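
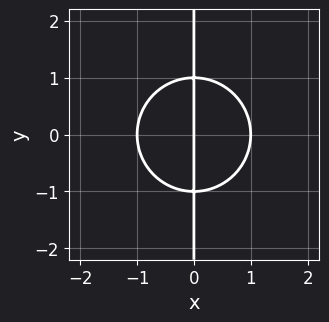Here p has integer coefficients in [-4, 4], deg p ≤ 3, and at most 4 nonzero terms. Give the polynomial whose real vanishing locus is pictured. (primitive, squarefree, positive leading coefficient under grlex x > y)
x^3 + x*y^2 - x

First, the degree is 3 — the shape is more complex than any degree-2 curve.
Then, symmetries: the y ↦ −y reflection is a symmetry, so y appears only in even powers.
Next, checking where it meets the axes: among the integer gridlines, it crosses the x-axis at x ∈ {-1, 0, 1}; every point of the y-axis in the box is on the curve.
Finally, the integer polynomial consistent with all of this is the stated p.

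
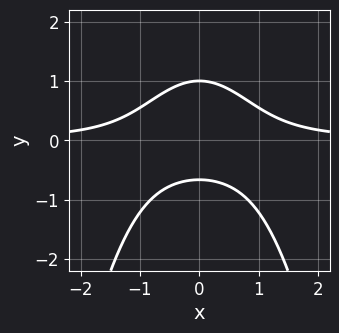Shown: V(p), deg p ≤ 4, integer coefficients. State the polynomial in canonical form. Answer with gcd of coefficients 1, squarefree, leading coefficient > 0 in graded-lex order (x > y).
3*x^2*y + 3*y^2 - y - 2

First, degree: no degree-2 curve has this shape, so deg p = 3.
Then, symmetries: it's symmetric under x → −x, forcing even powers of x.
Then, from the axis intercepts and sections: it misses every integer gridline on the x-axis; it meets the y-axis at y = 1 (among the integer gridlines).
Finally, putting this together gives p.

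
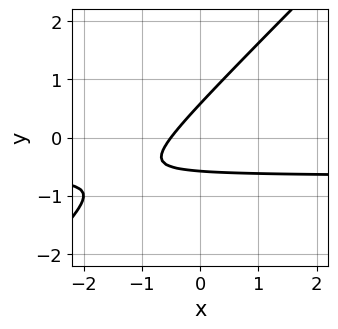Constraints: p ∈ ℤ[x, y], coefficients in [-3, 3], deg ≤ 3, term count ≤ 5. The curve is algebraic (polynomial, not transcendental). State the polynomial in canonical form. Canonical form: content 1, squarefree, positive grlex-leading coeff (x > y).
(a) Degree: no degree-1 curve has this shape, so deg p = 2.
(b) Solving for integer coefficients yields p as stated.

3*x*y - 3*y^2 + 2*x + 1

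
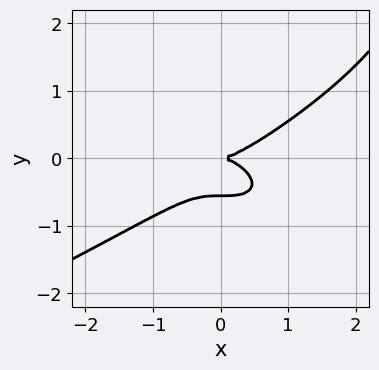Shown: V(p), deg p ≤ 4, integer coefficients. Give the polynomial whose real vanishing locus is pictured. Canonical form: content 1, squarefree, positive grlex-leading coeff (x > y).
y^4 + x^3 - 3*y^3 - 2*y^2

First, degree: a generic line meets the curve in up to 4 points, so deg p = 4.
Then, against the integer gridlines: one y-axis crossing is at y = 0; one x-axis crossing is at x = 0.
Finally, fitting integer coefficients to these (and the overall shape) gives p.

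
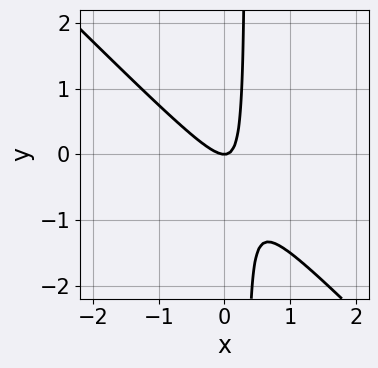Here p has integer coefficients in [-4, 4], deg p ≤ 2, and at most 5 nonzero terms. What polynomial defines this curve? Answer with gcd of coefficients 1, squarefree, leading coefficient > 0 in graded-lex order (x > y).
(a) deg p = 2. No degree-1 curve has this shape.
(b) Against the integer gridlines: it meets the x-axis at x = 0 (among the integer gridlines); one y-axis crossing is at y = 0.
(c) Together with the visible shape, these determine p as stated.

3*x^2 + 3*x*y - y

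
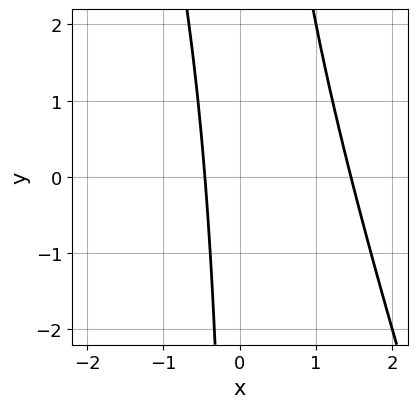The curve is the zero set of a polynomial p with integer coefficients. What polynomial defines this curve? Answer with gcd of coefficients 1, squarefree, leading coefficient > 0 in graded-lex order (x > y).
3*x^2 + x*y - 3*x - 2

deg p = 2. No degree-1 curve has this shape.
Observable constraints: no y-intercept at any integer in the box.
The integer polynomial consistent with all of this is the stated p.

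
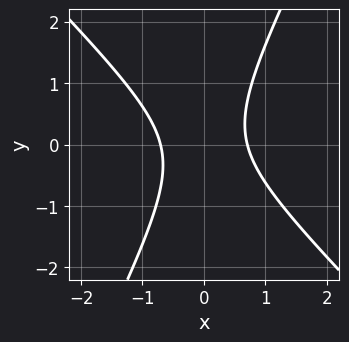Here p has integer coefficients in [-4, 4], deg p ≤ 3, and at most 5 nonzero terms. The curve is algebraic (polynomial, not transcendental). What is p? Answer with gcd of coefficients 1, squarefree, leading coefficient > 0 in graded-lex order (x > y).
2*x^2 + x*y - y^2 - 1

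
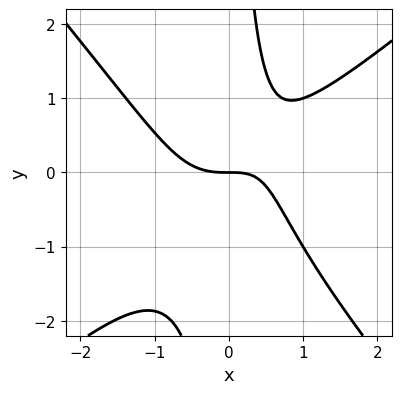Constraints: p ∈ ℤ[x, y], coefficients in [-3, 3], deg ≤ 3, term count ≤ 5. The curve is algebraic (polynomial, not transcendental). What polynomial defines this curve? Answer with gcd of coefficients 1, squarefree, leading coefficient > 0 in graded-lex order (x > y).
3*x^3 - x^2*y - 3*x*y^2 - 2*x*y + 3*y

The degree is 3 — a generic line meets the curve in up to 3 points.
Observable constraints: it crosses the x-axis at the gridline x = 0; it crosses the y-axis at the gridline y = 0.
The integer polynomial consistent with all of this is the stated p.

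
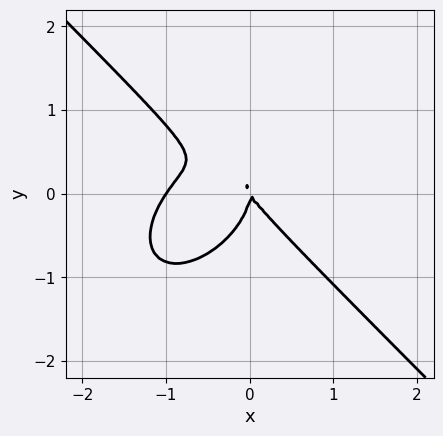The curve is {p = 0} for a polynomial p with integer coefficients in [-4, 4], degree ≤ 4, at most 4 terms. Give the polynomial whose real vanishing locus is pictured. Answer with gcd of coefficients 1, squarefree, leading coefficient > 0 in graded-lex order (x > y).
3*x^3 + 3*y^3 + 3*x^2 + 2*x*y

First, degree: no degree-2 curve has this shape, so deg p = 3.
Then, observable constraints: one y-axis crossing is at y = 0; among the integer gridlines, it crosses the x-axis at x ∈ {-1, 0}.
Finally, putting this together gives p.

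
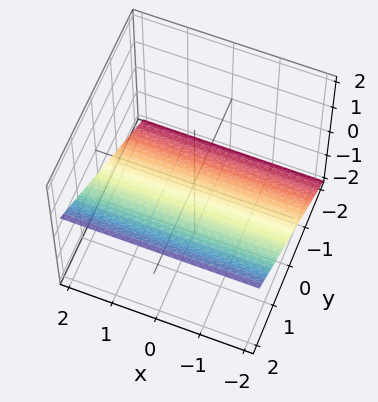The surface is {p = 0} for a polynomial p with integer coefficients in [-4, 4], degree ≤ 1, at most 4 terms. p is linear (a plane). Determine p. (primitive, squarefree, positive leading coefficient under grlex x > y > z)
2*y - 3*z - 2

1. Degree: every cross-section is a straight line — this is a plane, so deg p = 1.
2. From the visible intercepts: the surface avoids every integer x-axis point in the box; one y-axis crossing is at y = 1.
3. Fitting integer coefficients to these (and the overall shape) gives p.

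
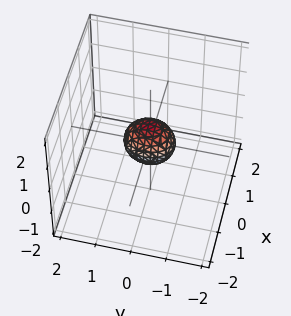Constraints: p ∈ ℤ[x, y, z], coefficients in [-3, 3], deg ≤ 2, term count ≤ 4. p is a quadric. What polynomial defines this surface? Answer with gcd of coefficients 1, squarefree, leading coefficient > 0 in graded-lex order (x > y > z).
3*x^2 + 2*y^2 + 2*z^2 - 1

1. Degree: bounded and convex; a quadric, so deg p = 2.
2. Symmetries: mirror symmetry z ↦ −z ⇒ only even powers of z; it's symmetric under x → −x, forcing even powers of x; the y ↦ −y reflection is a symmetry, so y appears only in even powers.
3. Fitting integer coefficients to these (and the overall shape) gives p.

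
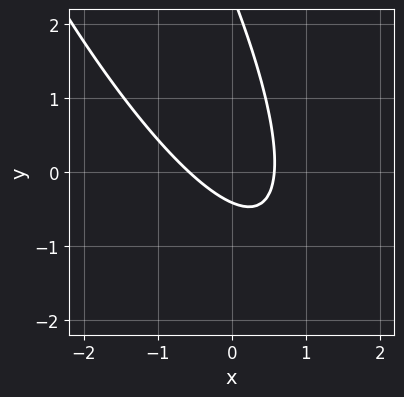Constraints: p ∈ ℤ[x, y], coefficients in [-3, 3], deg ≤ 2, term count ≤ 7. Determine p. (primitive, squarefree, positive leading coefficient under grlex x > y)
The degree is 2 — the shape is more complex than any degree-1 curve.
Matching integer coefficients to the picture gives p.

3*x^2 + 3*x*y + y^2 - 2*y - 1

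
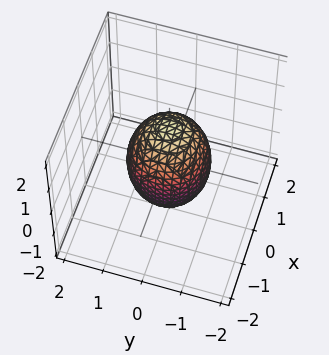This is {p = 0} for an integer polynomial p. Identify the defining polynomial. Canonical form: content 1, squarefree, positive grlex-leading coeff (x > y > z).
First, the degree is 2 — bounded and convex; a quadric.
Next, by symmetry, the surface is invariant under rotation about z: p = q(x² + y², z); it's symmetric under z → −z, forcing even powers of z.
Then, observable constraints: a circular section at z = 0 has radius exactly 1; the x-axis gridline crossings are at x ∈ {-1, 1}; among the integer gridlines, it crosses the y-axis at y ∈ {-1, 1}.
Finally, these observations pin down the coefficients.

2*x^2 + 2*y^2 + z^2 - 2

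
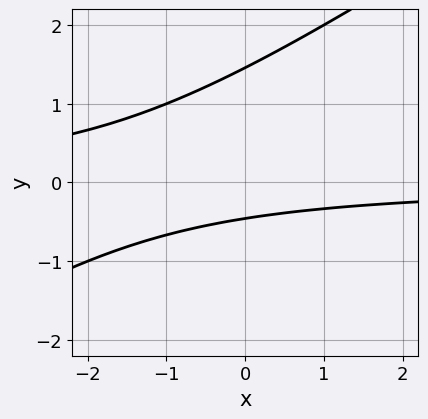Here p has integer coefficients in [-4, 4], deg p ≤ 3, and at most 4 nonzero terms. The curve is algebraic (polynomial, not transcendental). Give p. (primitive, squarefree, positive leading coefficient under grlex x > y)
(a) Degree: the shape is more complex than any degree-1 curve, so deg p = 2.
(b) From the visible intercepts: no x-intercept at any integer in the box.
(c) Putting this together gives p.

2*x*y - 3*y^2 + 3*y + 2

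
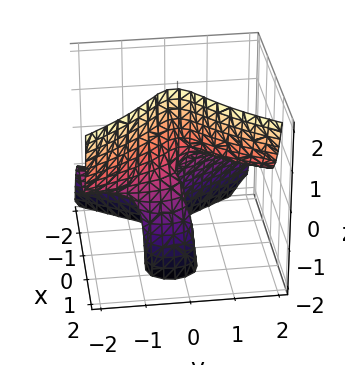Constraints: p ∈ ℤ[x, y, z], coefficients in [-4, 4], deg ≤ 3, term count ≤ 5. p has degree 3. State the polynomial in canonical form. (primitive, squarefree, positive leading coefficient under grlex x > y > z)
First, deg p = 3. No degree-2 surface has this shape.
Next, against the integer gridlines: one y-axis crossing is at y = 0; one x-axis crossing is at x = 0; every point of the z-axis in the box is on the surface.
Finally, putting this together gives p.

3*x^3 - 3*y^2*z + 2*x*z - y*z + y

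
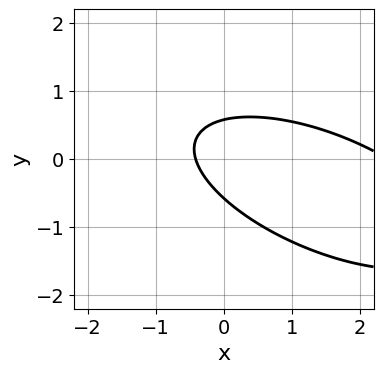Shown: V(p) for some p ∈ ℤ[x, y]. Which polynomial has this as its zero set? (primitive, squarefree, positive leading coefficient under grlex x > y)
The degree is 2 — no degree-1 curve has this shape.
Putting this together gives p.

x^2 + 2*x*y + 3*y^2 - 2*x - 1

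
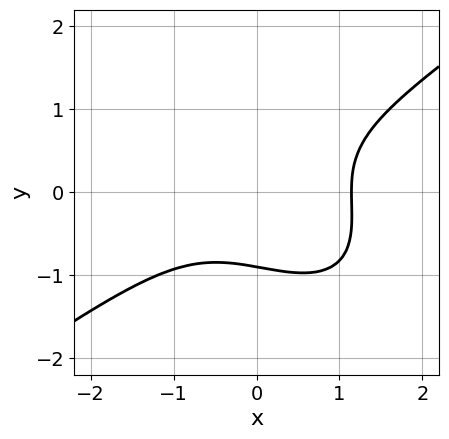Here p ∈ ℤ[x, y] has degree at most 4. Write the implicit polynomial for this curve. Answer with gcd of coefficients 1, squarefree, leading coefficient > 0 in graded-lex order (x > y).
Degree: a generic line meets the curve in up to 3 points, so deg p = 3.
Putting this together gives p.

2*x^3 - 2*x*y^2 - 3*y^3 + y^2 - 3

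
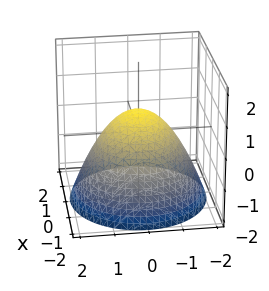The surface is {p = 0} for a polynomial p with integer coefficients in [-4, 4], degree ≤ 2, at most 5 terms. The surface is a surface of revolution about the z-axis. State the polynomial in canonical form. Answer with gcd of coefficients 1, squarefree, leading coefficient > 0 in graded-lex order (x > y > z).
2*x^2 + 2*y^2 + 3*z - 2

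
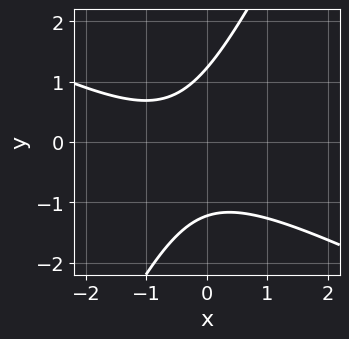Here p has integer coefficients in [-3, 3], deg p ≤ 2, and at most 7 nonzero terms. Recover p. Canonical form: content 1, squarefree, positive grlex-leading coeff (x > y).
2*x^2 + 3*x*y - 2*y^2 + 2*x + 3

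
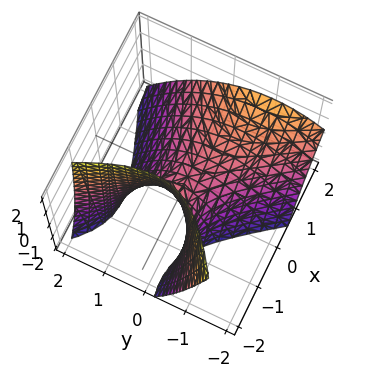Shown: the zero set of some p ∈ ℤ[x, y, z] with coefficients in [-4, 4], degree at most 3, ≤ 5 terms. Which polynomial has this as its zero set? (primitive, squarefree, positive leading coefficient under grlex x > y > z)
2*x^2 - 3*x*y - 3*x*z - 3*y^2 - 3*z

deg p = 2.
From the axis intercepts and sections: one z-axis crossing is at z = 0; it crosses the y-axis at the gridline y = 0; one x-axis crossing is at x = 0.
Putting this together gives p.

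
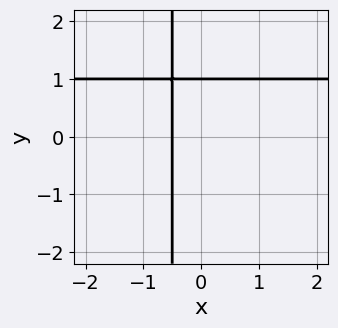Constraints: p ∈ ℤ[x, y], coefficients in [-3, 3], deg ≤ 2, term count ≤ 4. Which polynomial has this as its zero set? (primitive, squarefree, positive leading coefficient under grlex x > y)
2*x*y - 2*x + y - 1

deg p = 2. No degree-1 curve has this shape.
Reading off the gridlines: it meets the y-axis at y = 1 (among the integer gridlines).
Matching integer coefficients to the picture gives p.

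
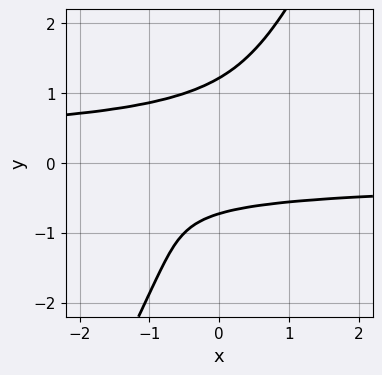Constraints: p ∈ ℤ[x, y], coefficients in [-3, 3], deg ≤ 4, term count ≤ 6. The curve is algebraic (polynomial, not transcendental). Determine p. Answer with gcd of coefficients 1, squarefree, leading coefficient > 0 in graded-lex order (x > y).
First, degree: a generic line meets the curve in up to 4 points, so deg p = 4.
Next, checking where it meets the axes: it misses every integer gridline on the x-axis.
Finally, putting this together gives p.

2*x*y^3 - y^4 + y + 1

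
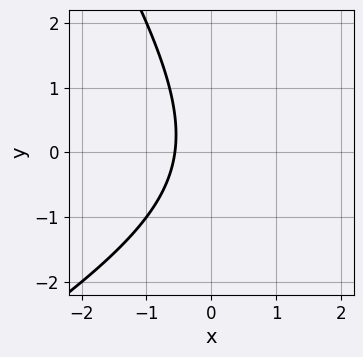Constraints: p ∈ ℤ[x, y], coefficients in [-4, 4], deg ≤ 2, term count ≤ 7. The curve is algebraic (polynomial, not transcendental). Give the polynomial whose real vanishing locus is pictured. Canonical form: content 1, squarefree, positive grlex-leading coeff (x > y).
(a) deg p = 2. No degree-1 curve has this shape.
(b) Against the integer gridlines: the curve avoids every integer y-axis point in the box.
(c) The integer polynomial consistent with all of this is the stated p.

x^2 - x*y - y^2 - 3*x - 2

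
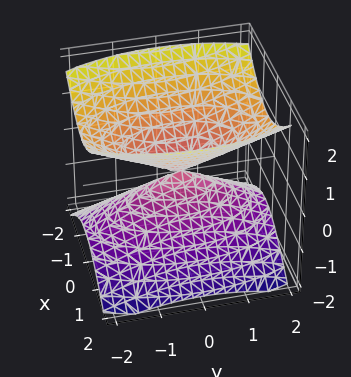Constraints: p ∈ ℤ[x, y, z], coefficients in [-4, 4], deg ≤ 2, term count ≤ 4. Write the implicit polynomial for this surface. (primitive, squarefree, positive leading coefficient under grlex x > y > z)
1. I count 2 distinct pieces. Treating them together as one polynomial.
2. Degree: two nappes meeting at a single point; a quadric, so deg p = 2.
3. Symmetries: the x ↦ −x reflection is a symmetry, so x appears only in even powers; mirror symmetry y ↦ −y ⇒ only even powers of y; mirror symmetry z ↦ −z ⇒ only even powers of z.
4. From the visible intercepts: it meets the x-axis at x = 0 (among the integer gridlines); it crosses the z-axis at the gridline z = 0; it meets the y-axis at y = 0 (among the integer gridlines).
5. Putting this together gives p.

3*x^2 + y^2 - 3*z^2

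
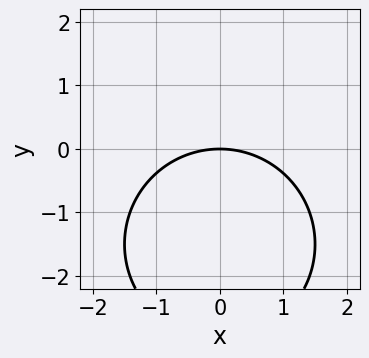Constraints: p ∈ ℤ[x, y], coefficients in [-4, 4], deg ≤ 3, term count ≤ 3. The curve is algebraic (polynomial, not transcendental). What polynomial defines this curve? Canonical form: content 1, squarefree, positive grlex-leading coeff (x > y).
x^2 + y^2 + 3*y

(a) Degree: a generic line meets the curve in up to 2 points, so deg p = 2.
(b) Symmetries: it's symmetric under x → −x, forcing even powers of x.
(c) Reading off the gridlines: it crosses the y-axis at the gridline y = 0; it crosses the x-axis at the gridline x = 0.
(d) Matching integer coefficients to the picture gives p.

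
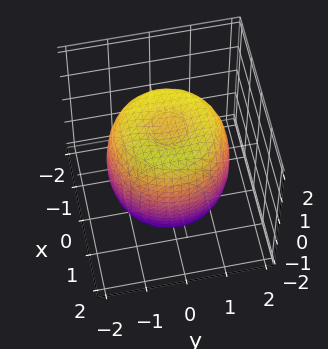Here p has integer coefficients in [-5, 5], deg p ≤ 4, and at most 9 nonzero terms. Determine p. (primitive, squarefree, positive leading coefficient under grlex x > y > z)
(a) The degree is 4 — a generic line meets the surface in up to 4 points.
(b) Symmetries: rotational symmetry about the z-axis ⇒ p depends on x, y only through x² + y².
(c) Reading off the gridlines: a circular section at z = 0 has radius between 1 and 2.
(d) Together with the visible shape, these determine p as stated.

2*x^4 + 4*x^2*y^2 + 2*y^4 - 3*x^2 - 3*y^2 + 2*z^2 - 3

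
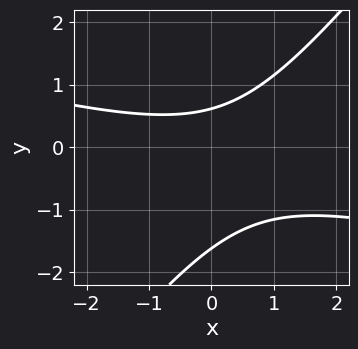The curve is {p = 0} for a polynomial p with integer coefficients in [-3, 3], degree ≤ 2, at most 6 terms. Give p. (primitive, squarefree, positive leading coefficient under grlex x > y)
x^2 + 3*x*y - 3*y^2 - 3*y + 3

The degree is 2 — the shape is more complex than any degree-1 curve.
Observable constraints: no x-intercept at any integer in the box.
The integer polynomial consistent with all of this is the stated p.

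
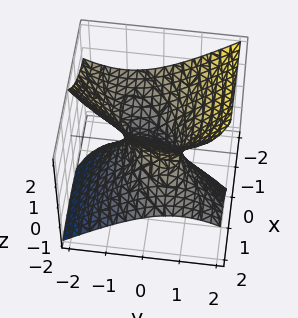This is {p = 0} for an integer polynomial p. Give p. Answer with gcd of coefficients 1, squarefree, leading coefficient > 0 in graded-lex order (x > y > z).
x^2 - 2*x*y + 3*x*z + 2*y^2 - 2*z^2 - 1

Degree: the shape is more complex than any degree-1 surface, so deg p = 2.
Against the integer gridlines: among the integer gridlines, it crosses the x-axis at x ∈ {-1, 1}; no z-intercept at any integer in the box.
These observations pin down the coefficients.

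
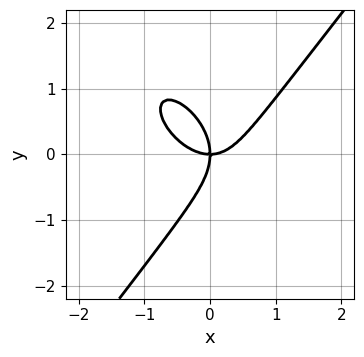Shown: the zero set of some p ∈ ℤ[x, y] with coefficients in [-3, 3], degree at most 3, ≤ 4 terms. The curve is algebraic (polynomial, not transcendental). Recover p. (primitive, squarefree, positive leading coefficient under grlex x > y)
First, degree: the shape is more complex than any degree-2 curve, so deg p = 3.
Next, checking where it meets the axes: it crosses the x-axis at the gridline x = 0; it meets the y-axis at y = 0 (among the integer gridlines).
Finally, the integer polynomial consistent with all of this is the stated p.

3*x^3 + x^2*y - 2*y^3 - 3*x*y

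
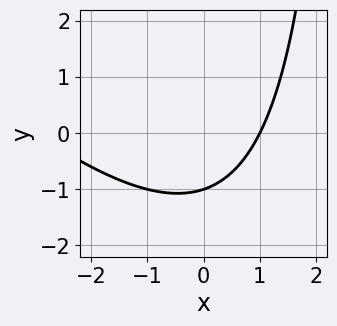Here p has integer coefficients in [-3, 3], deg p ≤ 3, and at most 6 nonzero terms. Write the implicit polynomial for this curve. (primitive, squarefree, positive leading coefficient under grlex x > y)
x^2 + x*y + 2*x - 3*y - 3

1. deg p = 2. No degree-1 curve has this shape.
2. Observable constraints: it crosses the y-axis at the gridline y = -1; one x-axis crossing is at x = 1.
3. Together with the visible shape, these determine p as stated.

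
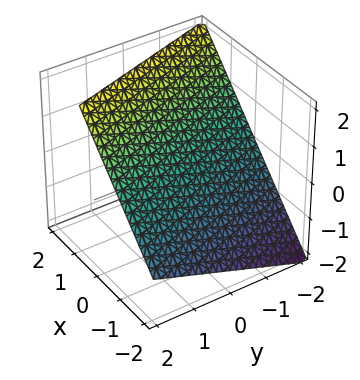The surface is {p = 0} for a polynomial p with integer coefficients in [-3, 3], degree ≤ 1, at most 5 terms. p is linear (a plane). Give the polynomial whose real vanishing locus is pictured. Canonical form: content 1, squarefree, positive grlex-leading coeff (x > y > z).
First, the degree is 1 — the surface is flat (a plane).
Next, reading off the gridlines: one y-axis crossing is at y = -2.
Finally, matching integer coefficients to the picture gives p.

3*x + y - 3*z + 2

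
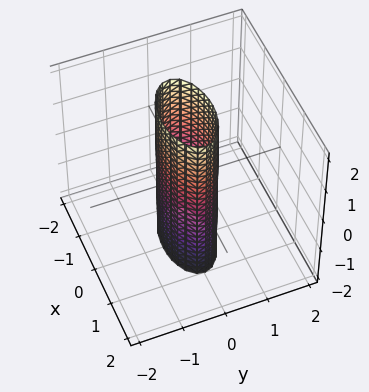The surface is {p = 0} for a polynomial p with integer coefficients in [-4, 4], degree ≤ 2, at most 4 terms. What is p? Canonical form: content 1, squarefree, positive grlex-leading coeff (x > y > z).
1. deg p = 2.
2. Symmetries: the z ↦ −z reflection is a symmetry, so z appears only in even powers; it's symmetric under y → −y, forcing even powers of y; it's symmetric under x → −x, forcing even powers of x.
3. Against the integer gridlines: among the integer gridlines, it crosses the x-axis at x ∈ {-1, 1}; it misses every integer gridline on the z-axis.
4. Assembling these constraints gives the stated polynomial.

x^2 + 3*y^2 - 1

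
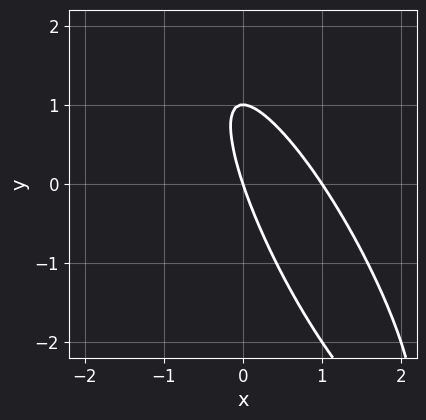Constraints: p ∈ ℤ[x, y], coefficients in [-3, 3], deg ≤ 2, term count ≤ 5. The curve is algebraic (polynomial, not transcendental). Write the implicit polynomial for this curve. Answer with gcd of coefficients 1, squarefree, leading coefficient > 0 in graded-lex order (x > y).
3*x^2 + 3*x*y + y^2 - 3*x - y

(a) Degree: the shape is more complex than any degree-1 curve, so deg p = 2.
(b) Checking where it meets the axes: among the integer gridlines, it crosses the x-axis at x ∈ {0, 1}; among the integer gridlines, it crosses the y-axis at y ∈ {0, 1}.
(c) Solving for integer coefficients yields p as stated.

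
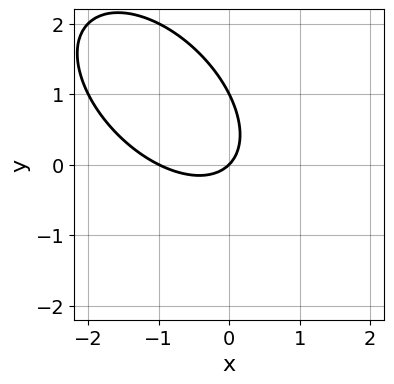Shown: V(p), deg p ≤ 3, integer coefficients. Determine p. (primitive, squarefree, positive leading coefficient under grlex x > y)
x^2 + x*y + y^2 + x - y

deg p = 2. No degree-1 curve has this shape.
Observable constraints: the x-axis gridline crossings are at x ∈ {-1, 0}; the y-axis gridline crossings are at y ∈ {0, 1}.
Putting this together gives p.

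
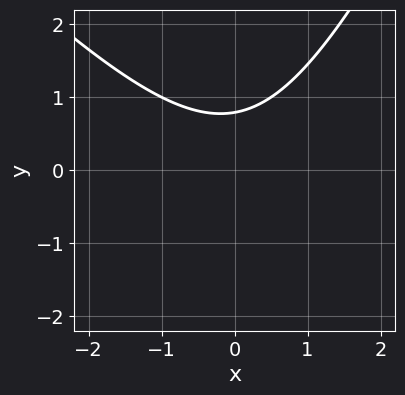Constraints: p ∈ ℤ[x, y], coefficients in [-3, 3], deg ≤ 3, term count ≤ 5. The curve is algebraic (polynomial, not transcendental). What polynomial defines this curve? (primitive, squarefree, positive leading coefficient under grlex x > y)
2*x^2 + x*y - y^2 - 3*y + 3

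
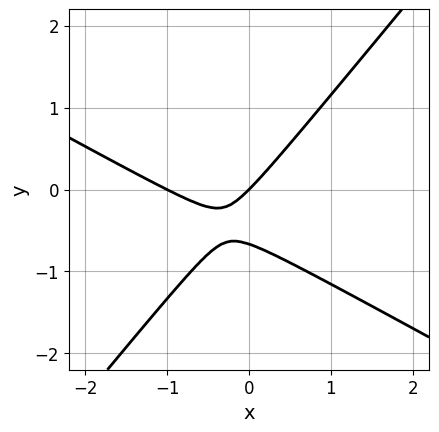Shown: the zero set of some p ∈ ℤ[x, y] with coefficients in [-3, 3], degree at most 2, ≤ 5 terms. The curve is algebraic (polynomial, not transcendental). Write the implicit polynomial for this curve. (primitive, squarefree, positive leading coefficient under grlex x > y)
(a) The degree is 2 — the shape is more complex than any degree-1 curve.
(b) Checking where it meets the axes: among the integer gridlines, it crosses the x-axis at x ∈ {-1, 0}; one y-axis crossing is at y = 0.
(c) These observations pin down the coefficients.

2*x^2 + 2*x*y - 3*y^2 + 2*x - 2*y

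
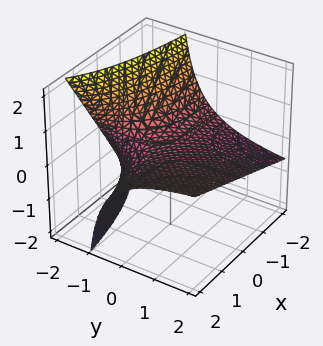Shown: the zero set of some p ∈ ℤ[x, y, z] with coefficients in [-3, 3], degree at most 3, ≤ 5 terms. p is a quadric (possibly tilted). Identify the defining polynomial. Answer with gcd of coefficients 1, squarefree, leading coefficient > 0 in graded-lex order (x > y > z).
x*y - 2*y*z - 3*z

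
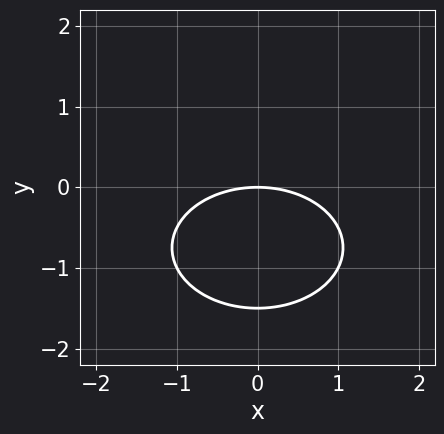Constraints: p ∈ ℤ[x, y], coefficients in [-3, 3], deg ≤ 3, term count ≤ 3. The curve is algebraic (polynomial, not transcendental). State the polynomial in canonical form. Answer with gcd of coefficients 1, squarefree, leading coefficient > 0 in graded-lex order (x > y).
First, deg p = 2.
Then, symmetries: mirror symmetry x ↦ −x ⇒ only even powers of x.
Next, from the axis intercepts and sections: one y-axis crossing is at y = 0; one x-axis crossing is at x = 0.
Finally, assembling these constraints gives the stated polynomial.

x^2 + 2*y^2 + 3*y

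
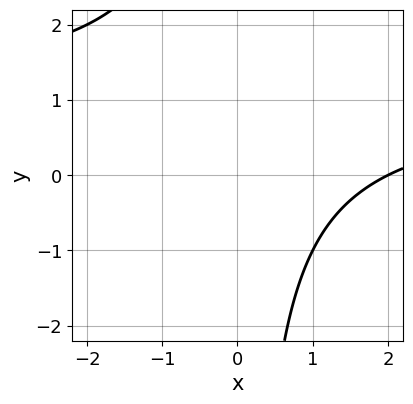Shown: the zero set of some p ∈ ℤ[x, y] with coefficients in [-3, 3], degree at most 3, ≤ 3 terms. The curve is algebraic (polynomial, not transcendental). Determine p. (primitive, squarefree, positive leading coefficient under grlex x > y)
First, the degree is 2 — a generic line meets the curve in up to 2 points.
Next, checking where it meets the axes: no y-intercept at any integer in the box; it meets the x-axis at x = 2 (among the integer gridlines).
Finally, these observations pin down the coefficients.

x*y - x + 2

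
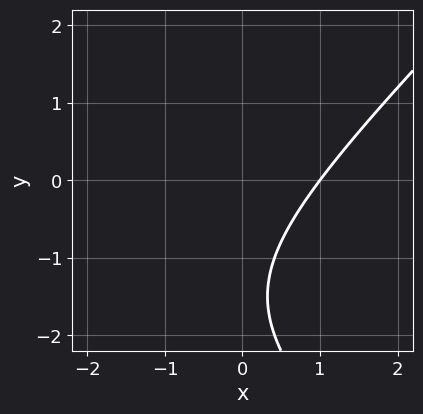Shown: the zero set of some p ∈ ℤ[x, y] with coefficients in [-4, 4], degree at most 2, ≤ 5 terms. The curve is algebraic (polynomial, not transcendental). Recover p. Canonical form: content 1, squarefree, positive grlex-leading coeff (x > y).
x^2 - y^2 + 2*x - 3*y - 3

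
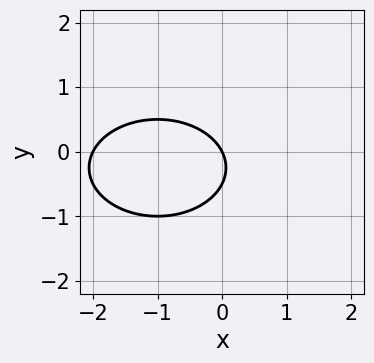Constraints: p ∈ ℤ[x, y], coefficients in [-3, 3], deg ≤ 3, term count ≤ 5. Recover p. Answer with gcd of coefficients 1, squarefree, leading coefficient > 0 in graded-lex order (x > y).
x^2 + 2*y^2 + 2*x + y

1. deg p = 2. The shape is more complex than any degree-1 curve.
2. From the axis intercepts and sections: one y-axis crossing is at y = 0; the x-axis gridline crossings are at x ∈ {-2, 0}.
3. The integer polynomial consistent with all of this is the stated p.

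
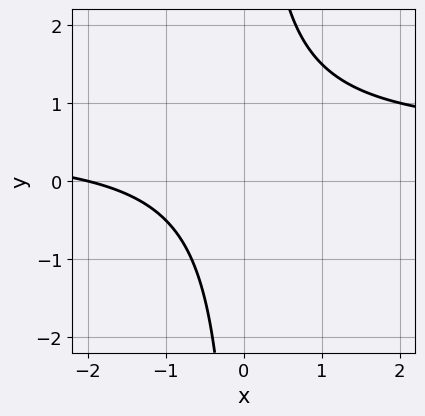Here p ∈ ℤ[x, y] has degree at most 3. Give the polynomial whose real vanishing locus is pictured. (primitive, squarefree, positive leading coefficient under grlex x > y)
2*x*y - x - 2

Degree: no degree-1 curve has this shape, so deg p = 2.
Observable constraints: the curve avoids every integer y-axis point in the box; it crosses the x-axis at the gridline x = -2.
These observations pin down the coefficients.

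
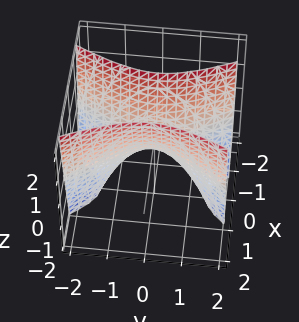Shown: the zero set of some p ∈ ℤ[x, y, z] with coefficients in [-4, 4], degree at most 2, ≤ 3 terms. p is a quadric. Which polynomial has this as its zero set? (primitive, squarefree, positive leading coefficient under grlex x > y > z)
1. The degree is 2 — a saddle surface; a quadric.
2. Symmetries: the y ↦ −y reflection is a symmetry, so y appears only in even powers; it's symmetric under x → −x, forcing even powers of x.
3. Against the integer gridlines: it crosses the z-axis at the gridline z = 0; one y-axis crossing is at y = 0; one x-axis crossing is at x = 0.
4. Together with the visible shape, these determine p as stated.

3*x^2 - y^2 - z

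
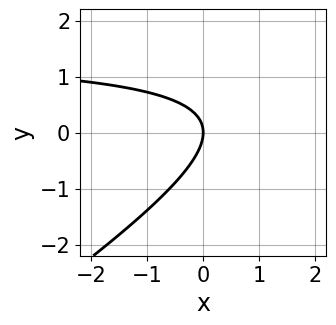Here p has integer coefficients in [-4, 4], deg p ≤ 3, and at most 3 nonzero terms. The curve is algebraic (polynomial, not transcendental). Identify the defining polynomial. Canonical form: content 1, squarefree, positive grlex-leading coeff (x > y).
2*x*y - 3*y^2 - 3*x

1. The degree is 2 — no degree-1 curve has this shape.
2. From the visible intercepts: one y-axis crossing is at y = 0; it crosses the x-axis at the gridline x = 0.
3. Solving for integer coefficients yields p as stated.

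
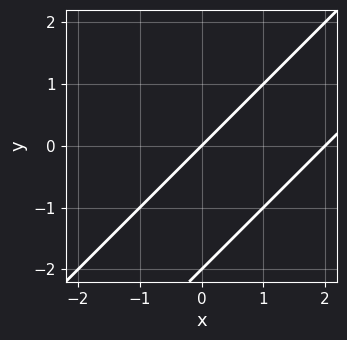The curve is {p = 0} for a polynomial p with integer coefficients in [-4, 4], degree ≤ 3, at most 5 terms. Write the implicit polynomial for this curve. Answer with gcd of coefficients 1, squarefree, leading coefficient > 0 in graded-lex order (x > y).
First, degree: no degree-1 curve has this shape, so deg p = 2.
Next, checking where it meets the axes: among the integer gridlines, it crosses the y-axis at y ∈ {-2, 0}; the x-axis gridline crossings are at x ∈ {0, 2}.
Finally, assembling these constraints gives the stated polynomial.

x^2 - 2*x*y + y^2 - 2*x + 2*y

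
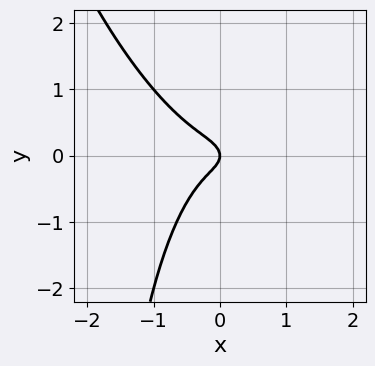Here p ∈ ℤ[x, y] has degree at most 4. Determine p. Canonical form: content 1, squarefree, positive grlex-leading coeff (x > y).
First, degree: the shape is more complex than any degree-2 curve, so deg p = 3.
Next, from the visible intercepts: it crosses the x-axis at the gridline x = 0; one y-axis crossing is at y = 0.
Finally, these observations pin down the coefficients.

3*x^3 + 2*x^2*y + x*y^2 + 3*y^2 + x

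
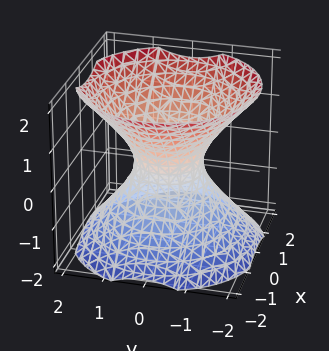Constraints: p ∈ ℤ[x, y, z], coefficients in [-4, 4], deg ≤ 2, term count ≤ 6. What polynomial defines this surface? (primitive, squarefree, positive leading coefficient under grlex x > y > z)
The degree is 2 — one connected sheet with a waist; a quadric.
Symmetries: it's symmetric under z → −z, forcing even powers of z; rotational symmetry about the z-axis ⇒ p depends on x, y only through x² + y².
Observable constraints: it misses every integer gridline on the z-axis; a circular section at z = -1 has radius between 1 and 2.
Putting this together gives p.

3*x^2 + 3*y^2 - 3*z^2 - 2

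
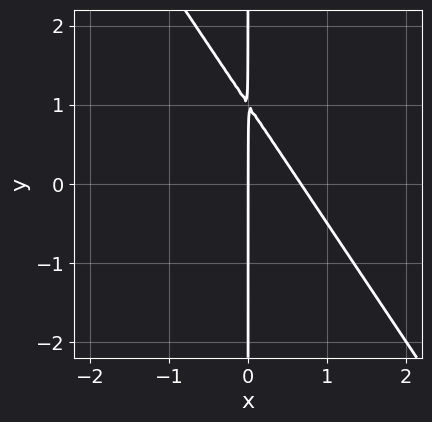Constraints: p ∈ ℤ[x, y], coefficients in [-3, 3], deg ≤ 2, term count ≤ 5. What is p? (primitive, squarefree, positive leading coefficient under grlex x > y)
First, the degree is 2 — the shape is more complex than any degree-1 curve.
Next, from the visible intercepts: the visible y-axis segment lies entirely on the curve; it meets the x-axis at x = 0 (among the integer gridlines).
Finally, the integer polynomial consistent with all of this is the stated p.

3*x^2 + 2*x*y - 2*x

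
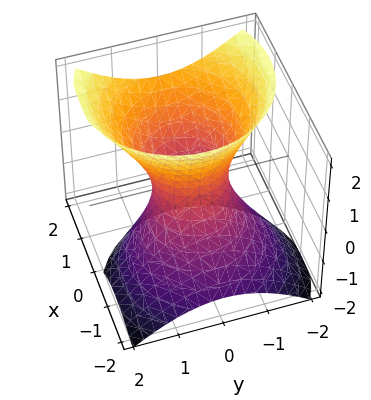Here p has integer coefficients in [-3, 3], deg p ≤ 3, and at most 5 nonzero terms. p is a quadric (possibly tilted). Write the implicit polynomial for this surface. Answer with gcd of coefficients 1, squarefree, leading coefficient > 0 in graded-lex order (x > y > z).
3*x^2 - 3*x*z + 3*y^2 - 2*z^2 - 2

deg p = 2.
Against the integer gridlines: no z-intercept at any integer in the box.
Fitting integer coefficients to these (and the overall shape) gives p.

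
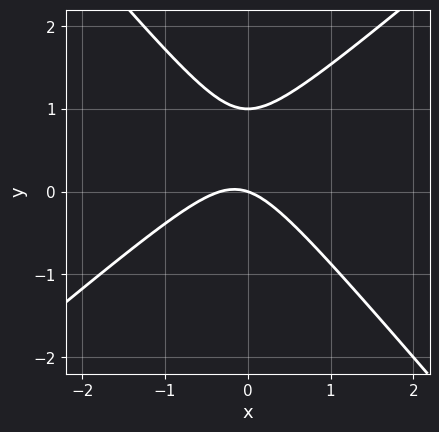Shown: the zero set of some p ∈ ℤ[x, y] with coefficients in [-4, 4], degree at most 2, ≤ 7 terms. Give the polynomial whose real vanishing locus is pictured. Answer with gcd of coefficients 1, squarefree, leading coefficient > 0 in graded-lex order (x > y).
Degree: a generic line meets the curve in up to 2 points, so deg p = 2.
Observable constraints: one x-axis crossing is at x = 0; among the integer gridlines, it crosses the y-axis at y ∈ {0, 1}.
Solving for integer coefficients yields p as stated.

3*x^2 - x*y - 3*y^2 + x + 3*y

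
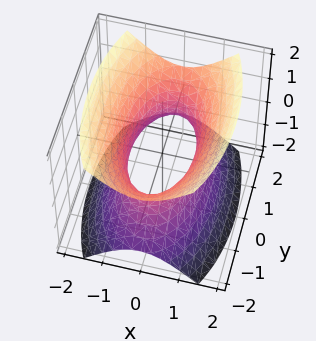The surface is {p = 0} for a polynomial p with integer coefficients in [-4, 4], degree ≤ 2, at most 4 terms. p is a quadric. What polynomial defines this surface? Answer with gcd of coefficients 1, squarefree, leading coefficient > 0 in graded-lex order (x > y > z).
3*x^2 + y^2 - 2*z^2 - 2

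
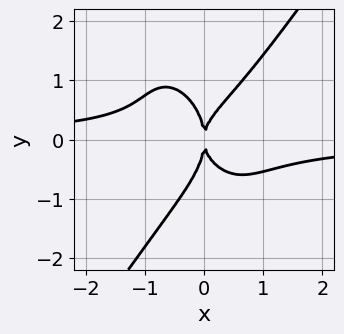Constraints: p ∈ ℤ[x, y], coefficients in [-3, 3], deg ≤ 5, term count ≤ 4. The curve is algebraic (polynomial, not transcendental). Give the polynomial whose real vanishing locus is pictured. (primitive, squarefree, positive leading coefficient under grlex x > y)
3*x^3*y - y^4 - x*y^2 + 2*x^2

First, degree: the shape is more complex than any degree-3 curve, so deg p = 4.
Next, against the integer gridlines: one y-axis crossing is at y = 0; it meets the x-axis at x = 0 (among the integer gridlines).
Finally, the integer polynomial consistent with all of this is the stated p.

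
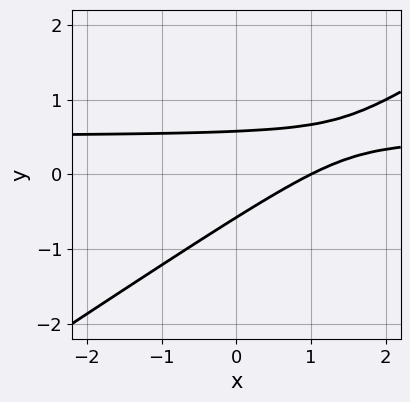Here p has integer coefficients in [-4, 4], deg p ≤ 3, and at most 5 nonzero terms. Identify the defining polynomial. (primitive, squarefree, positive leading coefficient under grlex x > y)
2*x*y - 3*y^2 - x + 1

1. Degree: a generic line meets the curve in up to 2 points, so deg p = 2.
2. Against the integer gridlines: it crosses the x-axis at the gridline x = 1.
3. Together with the visible shape, these determine p as stated.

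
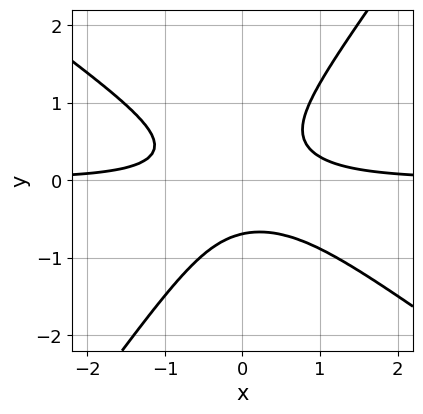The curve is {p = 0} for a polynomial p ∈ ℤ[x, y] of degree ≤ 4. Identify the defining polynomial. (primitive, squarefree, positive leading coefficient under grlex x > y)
3*x^2*y + 2*x*y^2 - 3*y^3 - 1

First, degree: the shape is more complex than any degree-2 curve, so deg p = 3.
Next, reading off the gridlines: the curve avoids every integer x-axis point in the box.
Finally, together with the visible shape, these determine p as stated.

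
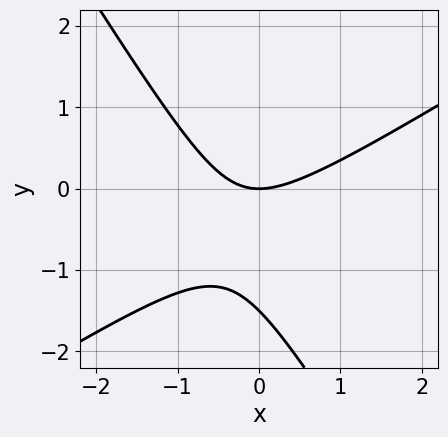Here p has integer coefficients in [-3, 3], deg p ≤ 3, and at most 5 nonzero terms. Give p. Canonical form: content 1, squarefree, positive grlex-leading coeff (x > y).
2*x^2 - 2*x*y - 2*y^2 - 3*y

The degree is 2 — no degree-1 curve has this shape.
Observable constraints: it crosses the x-axis at the gridline x = 0; it crosses the y-axis at the gridline y = 0.
Putting this together gives p.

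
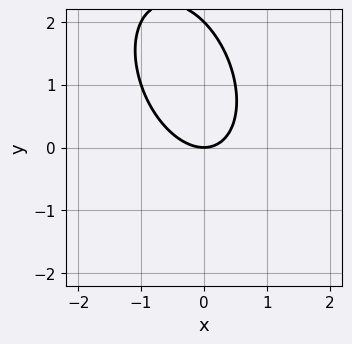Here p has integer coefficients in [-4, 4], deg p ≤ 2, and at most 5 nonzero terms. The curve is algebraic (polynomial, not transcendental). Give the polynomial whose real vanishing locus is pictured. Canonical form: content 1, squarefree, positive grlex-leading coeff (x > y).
2*x^2 + x*y + y^2 - 2*y

1. The degree is 2 — the shape is more complex than any degree-1 curve.
2. Against the integer gridlines: among the integer gridlines, it crosses the y-axis at y ∈ {0, 2}; it crosses the x-axis at the gridline x = 0.
3. Together with the visible shape, these determine p as stated.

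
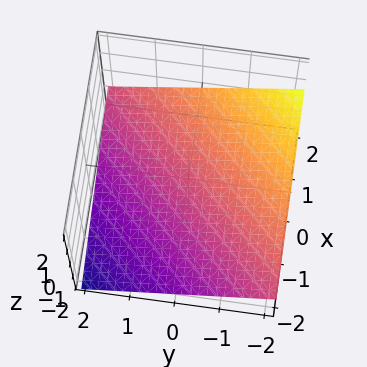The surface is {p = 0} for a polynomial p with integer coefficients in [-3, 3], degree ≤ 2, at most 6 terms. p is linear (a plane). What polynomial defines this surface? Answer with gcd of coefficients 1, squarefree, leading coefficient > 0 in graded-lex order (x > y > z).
(a) The degree is 1 — the surface is flat (a plane).
(b) From the axis intercepts and sections: one y-axis crossing is at y = -2; it crosses the x-axis at the gridline x = 2.
(c) Matching integer coefficients to the picture gives p.

x - y - 3*z - 2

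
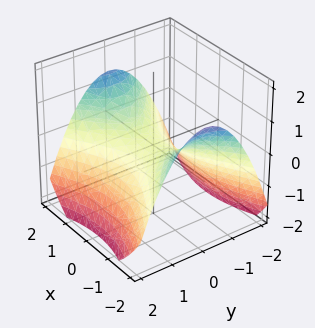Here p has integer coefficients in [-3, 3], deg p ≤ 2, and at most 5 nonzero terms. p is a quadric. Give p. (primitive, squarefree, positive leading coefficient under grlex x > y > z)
First, degree: a hyperbolic paraboloid; a quadric, so deg p = 2.
Next, symmetries: mirror symmetry y ↦ −y ⇒ only even powers of y; mirror symmetry x ↦ −x ⇒ only even powers of x.
Next, against the integer gridlines: it meets the x-axis at x = 0 (among the integer gridlines); it crosses the y-axis at the gridline y = 0; it crosses the z-axis at the gridline z = 0.
Finally, assembling these constraints gives the stated polynomial.

x^2 - 2*y^2 - 3*z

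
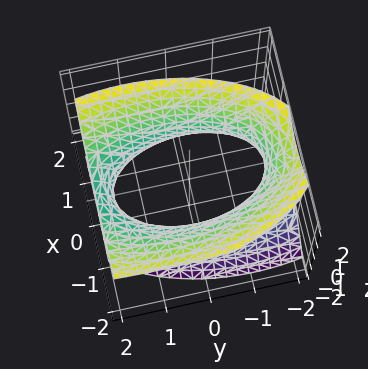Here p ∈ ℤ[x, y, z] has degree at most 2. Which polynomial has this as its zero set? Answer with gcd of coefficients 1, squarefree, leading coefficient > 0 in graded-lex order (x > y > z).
3*x^2 + x*z + y^2 - y*z - 2*z^2 - 3

(a) Degree: a generic line meets the surface in up to 2 points, so deg p = 2.
(b) From the visible intercepts: among the integer gridlines, it crosses the x-axis at x ∈ {-1, 1}; the surface avoids every integer z-axis point in the box.
(c) Matching integer coefficients to the picture gives p.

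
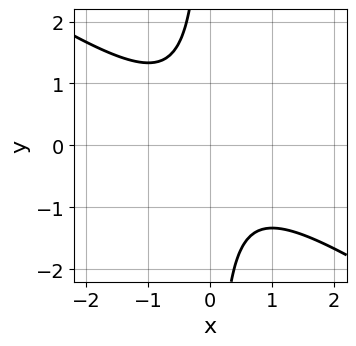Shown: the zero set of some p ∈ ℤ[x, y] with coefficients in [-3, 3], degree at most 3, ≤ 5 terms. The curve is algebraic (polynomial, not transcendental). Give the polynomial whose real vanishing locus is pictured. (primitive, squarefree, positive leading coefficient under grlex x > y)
2*x^2 + 3*x*y + 2

First, degree: a generic line meets the curve in up to 2 points, so deg p = 2.
Next, against the integer gridlines: the curve avoids every integer y-axis point in the box; the curve avoids every integer x-axis point in the box.
Finally, matching integer coefficients to the picture gives p.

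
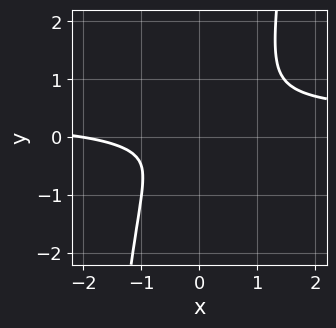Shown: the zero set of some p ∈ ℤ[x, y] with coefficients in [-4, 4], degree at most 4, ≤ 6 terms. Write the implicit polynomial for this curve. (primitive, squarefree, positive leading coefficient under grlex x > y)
3*x^3*y - x^3 - 2*x^2 - 2*y^2

Degree: no degree-3 curve has this shape, so deg p = 4.
Observable constraints: it crosses the x-axis at the gridline x = -2.
These observations pin down the coefficients.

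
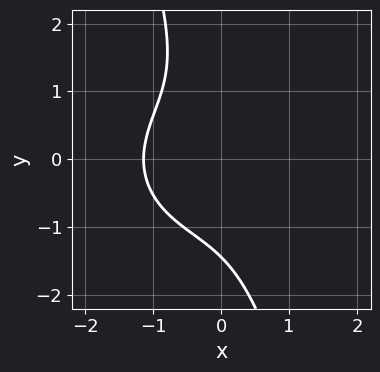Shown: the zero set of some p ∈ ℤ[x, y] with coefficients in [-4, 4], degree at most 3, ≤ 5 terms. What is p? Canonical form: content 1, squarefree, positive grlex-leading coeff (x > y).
deg p = 3. A generic line meets the curve in up to 3 points.
Putting this together gives p.

2*x^3 + 3*x*y^2 + y^3 + 3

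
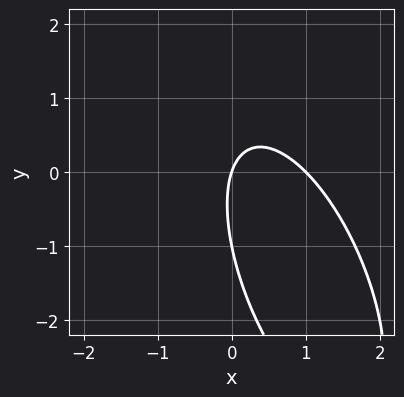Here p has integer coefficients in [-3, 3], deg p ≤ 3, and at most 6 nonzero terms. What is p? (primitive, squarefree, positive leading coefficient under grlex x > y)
3*x^2 + 2*x*y + y^2 - 3*x + y

1. deg p = 2. The shape is more complex than any degree-1 curve.
2. Checking where it meets the axes: among the integer gridlines, it crosses the y-axis at y ∈ {-1, 0}; among the integer gridlines, it crosses the x-axis at x ∈ {0, 1}.
3. Together with the visible shape, these determine p as stated.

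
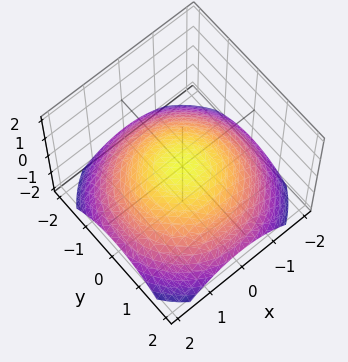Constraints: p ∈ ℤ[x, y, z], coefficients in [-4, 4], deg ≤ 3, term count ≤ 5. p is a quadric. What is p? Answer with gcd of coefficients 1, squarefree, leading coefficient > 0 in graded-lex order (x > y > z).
x^2 + y^2 + 3*z

(a) The degree is 2 — a single bowl opening along one axis; a quadric.
(b) Symmetry: every cross-section ⟂ z is a circle, so x, y appear only via x² + y².
(c) Checking where it meets the axes: it meets the y-axis at y = 0 (among the integer gridlines); it crosses the z-axis at the gridline z = 0.
(d) Solving for integer coefficients yields p as stated.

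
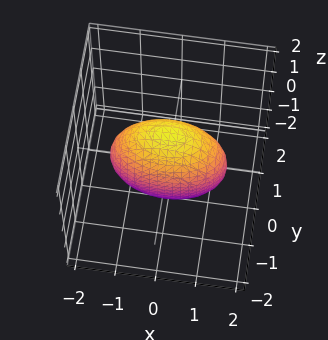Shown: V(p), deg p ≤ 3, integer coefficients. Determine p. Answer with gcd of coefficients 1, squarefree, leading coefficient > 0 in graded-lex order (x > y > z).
x^2 + 3*y^2 + z^2 - 2

(a) The degree is 2 — a closed, bounded, convex surface; a quadric.
(b) Symmetries: it's symmetric under y → −y, forcing even powers of y; it's symmetric under x → −x, forcing even powers of x; it's symmetric under z → −z, forcing even powers of z.
(c) Matching integer coefficients to the picture gives p.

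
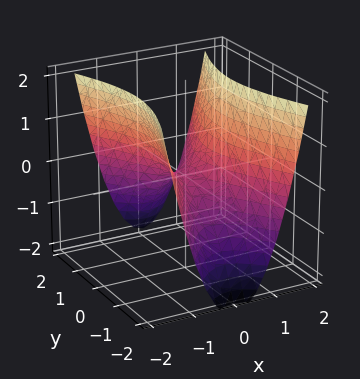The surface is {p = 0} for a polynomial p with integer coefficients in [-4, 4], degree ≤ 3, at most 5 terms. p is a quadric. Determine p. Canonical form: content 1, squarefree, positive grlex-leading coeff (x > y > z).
First, the degree is 2 — a hyperbolic paraboloid; a quadric.
Then, symmetries: mirror symmetry y ↦ −y ⇒ only even powers of y; mirror symmetry x ↦ −x ⇒ only even powers of x.
Then, reading off the gridlines: it crosses the x-axis at the gridline x = 0; one y-axis crossing is at y = 0; one z-axis crossing is at z = 0.
Finally, putting this together gives p.

3*x^2 - y^2 - 2*z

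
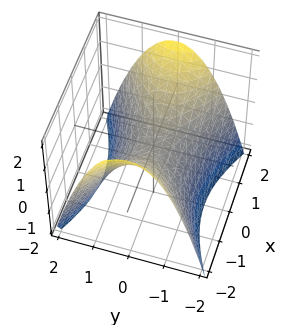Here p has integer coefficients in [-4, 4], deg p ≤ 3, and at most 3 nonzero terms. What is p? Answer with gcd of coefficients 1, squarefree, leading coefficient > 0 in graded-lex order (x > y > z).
The degree is 2 — a saddle surface; a quadric.
Symmetries: mirror symmetry x ↦ −x ⇒ only even powers of x; it's symmetric under y → −y, forcing even powers of y.
Reading off the gridlines: it meets the y-axis at y = 0 (among the integer gridlines); it crosses the z-axis at the gridline z = 0; it crosses the x-axis at the gridline x = 0.
Assembling these constraints gives the stated polynomial.

x^2 - 2*y^2 - 2*z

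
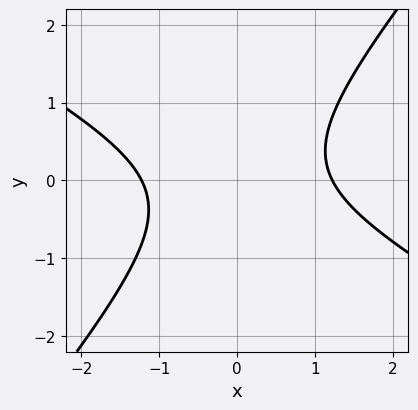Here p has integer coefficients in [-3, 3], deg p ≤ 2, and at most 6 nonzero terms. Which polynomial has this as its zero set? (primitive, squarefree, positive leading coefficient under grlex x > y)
1. deg p = 2. No degree-1 curve has this shape.
2. Checking where it meets the axes: the curve avoids every integer y-axis point in the box.
3. Solving for integer coefficients yields p as stated.

2*x^2 + 2*x*y - 3*y^2 - 3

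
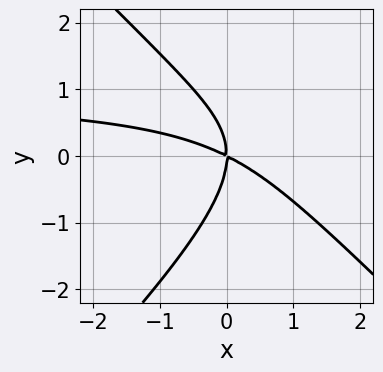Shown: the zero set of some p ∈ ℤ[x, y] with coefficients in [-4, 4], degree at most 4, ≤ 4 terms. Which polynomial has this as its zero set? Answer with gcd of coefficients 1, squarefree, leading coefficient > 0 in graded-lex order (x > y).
x^2*y - y^3 - x^2 - 2*x*y

The degree is 3 — no degree-2 curve has this shape.
From the axis intercepts and sections: one x-axis crossing is at x = 0; it meets the y-axis at y = 0 (among the integer gridlines).
These observations pin down the coefficients.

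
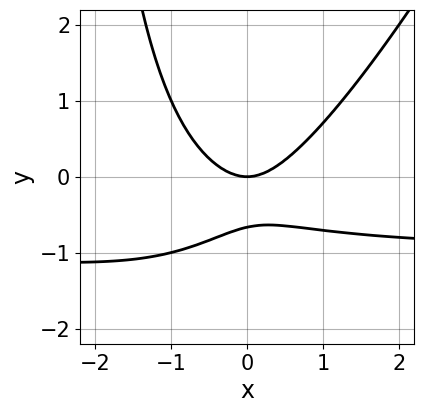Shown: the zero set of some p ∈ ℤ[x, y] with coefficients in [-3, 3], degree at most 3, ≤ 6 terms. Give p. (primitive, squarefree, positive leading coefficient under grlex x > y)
2*x^2*y - x*y^2 + 2*x^2 - 3*y^2 - 2*y

The degree is 3 — a generic line meets the curve in up to 3 points.
From the visible intercepts: it meets the y-axis at y = 0 (among the integer gridlines); it meets the x-axis at x = 0 (among the integer gridlines).
Fitting integer coefficients to these (and the overall shape) gives p.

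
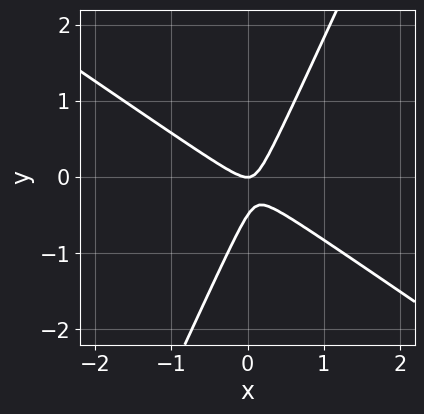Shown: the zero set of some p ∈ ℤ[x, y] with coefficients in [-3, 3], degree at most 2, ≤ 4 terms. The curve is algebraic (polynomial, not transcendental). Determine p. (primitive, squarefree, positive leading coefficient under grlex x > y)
3*x^2 + 3*x*y - 2*y^2 - y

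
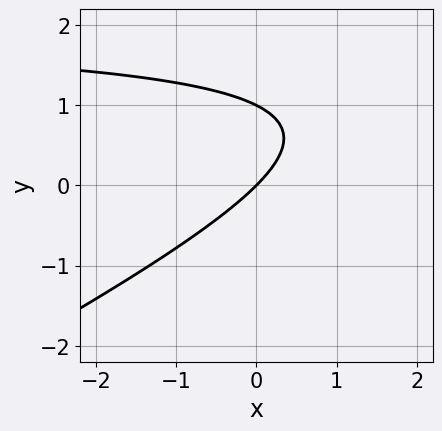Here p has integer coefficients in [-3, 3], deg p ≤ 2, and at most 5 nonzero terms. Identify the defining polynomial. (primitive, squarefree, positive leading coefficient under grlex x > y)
x*y - 2*y^2 - 2*x + 2*y

1. The degree is 2 — no degree-1 curve has this shape.
2. From the axis intercepts and sections: among the integer gridlines, it crosses the y-axis at y ∈ {0, 1}; it crosses the x-axis at the gridline x = 0.
3. These observations pin down the coefficients.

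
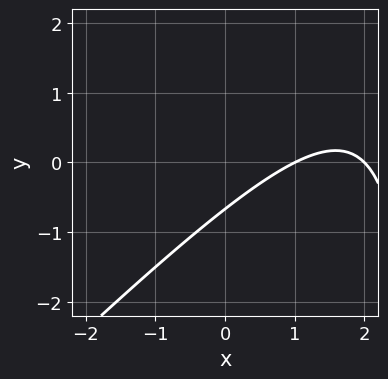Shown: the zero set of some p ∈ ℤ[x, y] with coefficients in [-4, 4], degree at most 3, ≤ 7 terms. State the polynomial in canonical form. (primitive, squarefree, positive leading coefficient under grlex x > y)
x^2 - x*y - 3*x + 3*y + 2

1. The degree is 2 — a generic line meets the curve in up to 2 points.
2. From the axis intercepts and sections: the x-axis gridline crossings are at x ∈ {1, 2}.
3. Assembling these constraints gives the stated polynomial.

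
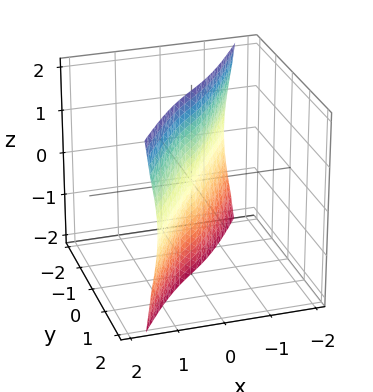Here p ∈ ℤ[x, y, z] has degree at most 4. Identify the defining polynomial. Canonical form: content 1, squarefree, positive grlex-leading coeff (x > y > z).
First, the degree is 3 — no degree-2 surface has this shape.
Then, checking where it meets the axes: every point of the y-axis in the box is on the surface; it meets the x-axis at x = 0 (among the integer gridlines); the visible z-axis segment lies entirely on the surface.
Finally, matching integer coefficients to the picture gives p.

3*x^3 - 2*x^2*y + x*z^2 - y*z^2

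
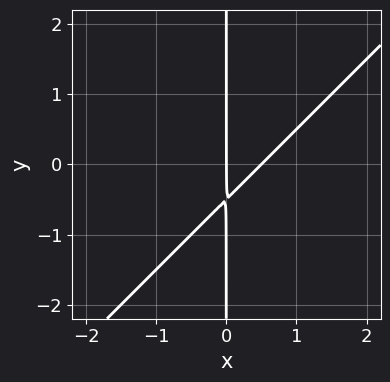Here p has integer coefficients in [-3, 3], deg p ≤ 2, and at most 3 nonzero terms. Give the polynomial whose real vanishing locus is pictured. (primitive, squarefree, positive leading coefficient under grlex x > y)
2*x^2 - 2*x*y - x

1. The degree is 2 — no degree-1 curve has this shape.
2. Reading off the gridlines: it crosses the x-axis at the gridline x = 0; the visible y-axis segment lies entirely on the curve.
3. Assembling these constraints gives the stated polynomial.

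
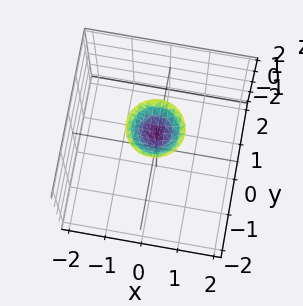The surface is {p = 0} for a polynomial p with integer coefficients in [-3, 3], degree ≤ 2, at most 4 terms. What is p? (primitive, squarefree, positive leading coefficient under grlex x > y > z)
1. The degree is 2 — the shape is more complex than any degree-1 surface.
2. By symmetry, the surface is invariant under rotation about z: p = q(x² + y², z).
3. Against the integer gridlines: it misses every integer gridline on the y-axis; a circular section at z = 2 has radius between 0 and 1; it misses every integer gridline on the x-axis.
4. Matching integer coefficients to the picture gives p.

2*x^2 + 2*y^2 - 2*z + 3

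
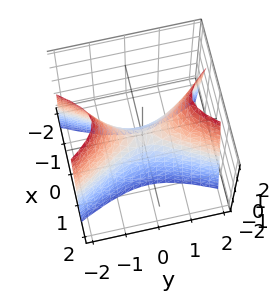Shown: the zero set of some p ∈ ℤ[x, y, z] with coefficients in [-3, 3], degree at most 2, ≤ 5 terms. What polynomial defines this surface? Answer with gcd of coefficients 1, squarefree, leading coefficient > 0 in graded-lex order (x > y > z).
3*x^2 - y^2 + z

deg p = 2. A saddle surface; a quadric.
Symmetries: the y ↦ −y reflection is a symmetry, so y appears only in even powers; the x ↦ −x reflection is a symmetry, so x appears only in even powers.
Reading off the gridlines: it crosses the x-axis at the gridline x = 0; one y-axis crossing is at y = 0; it crosses the z-axis at the gridline z = 0.
Assembling these constraints gives the stated polynomial.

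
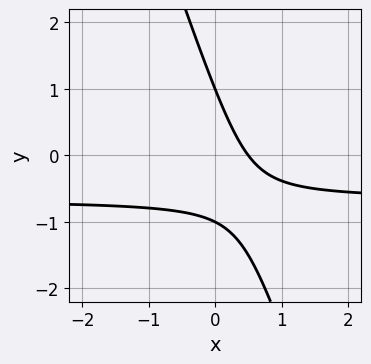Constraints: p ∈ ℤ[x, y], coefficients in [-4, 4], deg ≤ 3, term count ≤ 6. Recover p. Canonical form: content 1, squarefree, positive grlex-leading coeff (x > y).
deg p = 2. The shape is more complex than any degree-1 curve.
From the axis intercepts and sections: among the integer gridlines, it crosses the y-axis at y ∈ {-1, 1}.
Solving for integer coefficients yields p as stated.

3*x*y + y^2 + 2*x - 1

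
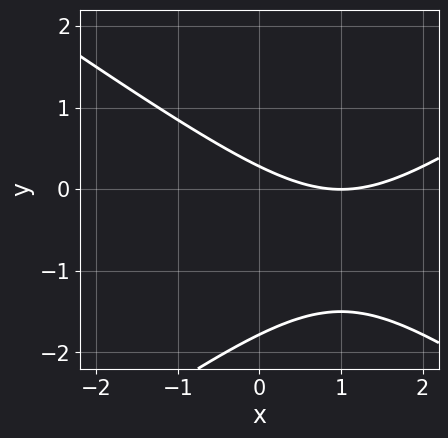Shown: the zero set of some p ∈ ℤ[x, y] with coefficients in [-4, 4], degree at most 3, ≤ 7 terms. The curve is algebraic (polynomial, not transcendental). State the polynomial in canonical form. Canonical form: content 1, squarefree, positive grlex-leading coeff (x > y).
x^2 - 2*y^2 - 2*x - 3*y + 1

Degree: no degree-1 curve has this shape, so deg p = 2.
From the axis intercepts and sections: one x-axis crossing is at x = 1.
These observations pin down the coefficients.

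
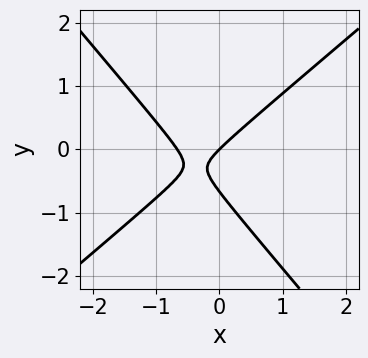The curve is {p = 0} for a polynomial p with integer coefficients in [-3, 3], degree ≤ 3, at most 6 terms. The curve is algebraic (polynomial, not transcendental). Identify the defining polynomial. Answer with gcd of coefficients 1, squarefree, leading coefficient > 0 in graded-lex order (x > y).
(a) deg p = 2.
(b) From the axis intercepts and sections: it meets the x-axis at x = 0 (among the integer gridlines); it crosses the y-axis at the gridline y = 0.
(c) Together with the visible shape, these determine p as stated.

3*x^2 - x*y - 3*y^2 + 2*x - 2*y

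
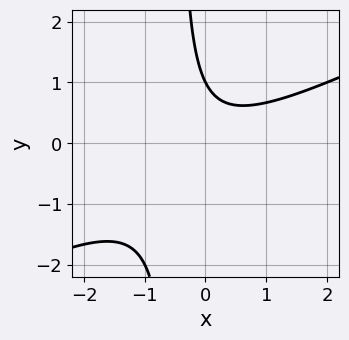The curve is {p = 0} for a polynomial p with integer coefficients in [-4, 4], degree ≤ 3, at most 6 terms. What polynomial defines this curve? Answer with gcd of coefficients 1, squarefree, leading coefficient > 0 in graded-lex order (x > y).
First, deg p = 2. A generic line meets the curve in up to 2 points.
Then, against the integer gridlines: the curve avoids every integer x-axis point in the box; one y-axis crossing is at y = 1.
Finally, matching integer coefficients to the picture gives p.

x^2 - 2*x*y - y + 1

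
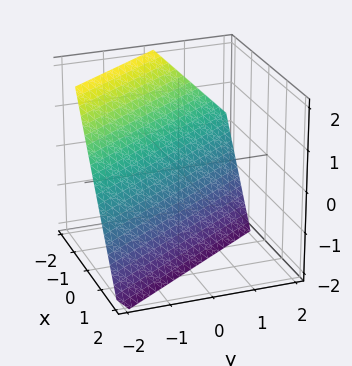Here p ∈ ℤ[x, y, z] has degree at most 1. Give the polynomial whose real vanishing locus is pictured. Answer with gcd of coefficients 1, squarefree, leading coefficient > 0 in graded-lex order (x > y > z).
3*x + 2*y + 2*z + 2

Degree: the surface is flat (a plane), so deg p = 1.
Reading off the gridlines: it crosses the y-axis at the gridline y = -1; it crosses the z-axis at the gridline z = -1.
Assembling these constraints gives the stated polynomial.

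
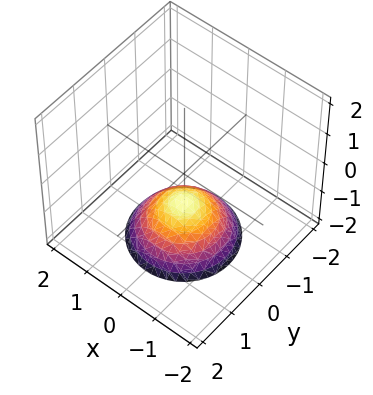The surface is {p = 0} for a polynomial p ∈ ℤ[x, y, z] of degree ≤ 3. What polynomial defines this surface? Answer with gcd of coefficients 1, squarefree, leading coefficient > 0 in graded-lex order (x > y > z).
2*x^2 + 2*y^2 + 3*z + 3

The degree is 2 — the shape is more complex than any degree-1 surface.
Symmetries: rotational symmetry about the z-axis ⇒ p depends on x, y only through x² + y².
From the visible intercepts: it crosses the z-axis at the gridline z = -1; the surface avoids every integer x-axis point in the box; a circular section at z = -2 has radius between 1 and 2; it misses every integer gridline on the y-axis.
Together with the visible shape, these determine p as stated.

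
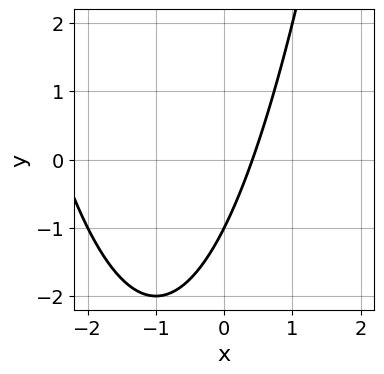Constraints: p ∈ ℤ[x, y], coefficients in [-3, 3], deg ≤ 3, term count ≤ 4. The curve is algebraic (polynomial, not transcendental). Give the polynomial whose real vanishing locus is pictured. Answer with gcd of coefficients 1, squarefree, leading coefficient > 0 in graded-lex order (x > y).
(a) The degree is 2 — no degree-1 curve has this shape.
(b) Against the integer gridlines: one y-axis crossing is at y = -1.
(c) The integer polynomial consistent with all of this is the stated p.

x^2 + 2*x - y - 1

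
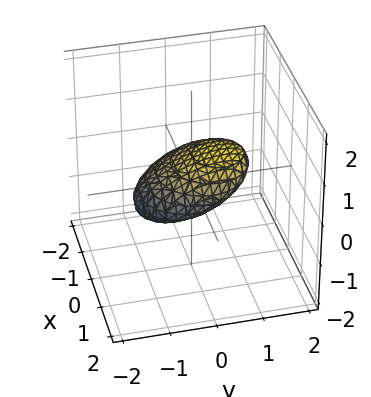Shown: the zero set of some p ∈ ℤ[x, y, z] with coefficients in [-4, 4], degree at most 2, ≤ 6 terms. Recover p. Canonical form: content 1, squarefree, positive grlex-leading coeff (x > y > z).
First, degree: the shape is more complex than any degree-1 surface, so deg p = 2.
Next, from the visible intercepts: the y-axis gridline crossings are at y ∈ {-1, 1}; the x-axis gridline crossings are at x ∈ {-1, 1}.
Finally, assembling these constraints gives the stated polynomial.

x^2 + y^2 - 2*y*z + 3*z^2 - 1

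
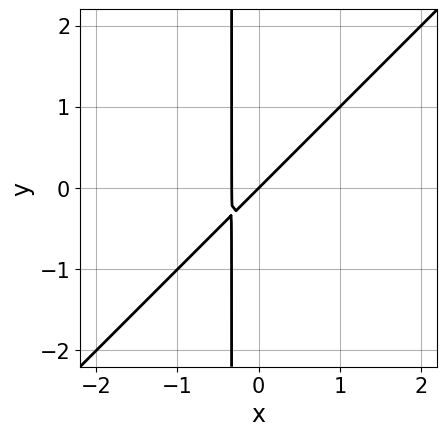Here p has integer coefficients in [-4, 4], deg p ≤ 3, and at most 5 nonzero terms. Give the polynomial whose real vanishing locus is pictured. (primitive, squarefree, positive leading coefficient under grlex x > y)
1. The degree is 2 — the shape is more complex than any degree-1 curve.
2. Reading off the gridlines: it meets the x-axis at x = 0 (among the integer gridlines); one y-axis crossing is at y = 0.
3. Matching integer coefficients to the picture gives p.

3*x^2 - 3*x*y + x - y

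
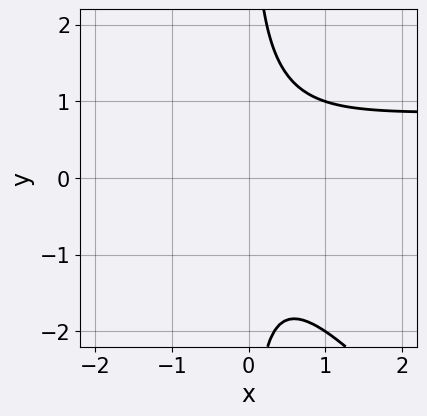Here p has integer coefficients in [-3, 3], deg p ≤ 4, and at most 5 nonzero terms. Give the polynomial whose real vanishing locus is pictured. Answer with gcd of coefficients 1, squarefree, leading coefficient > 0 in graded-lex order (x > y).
(a) deg p = 3. A generic line meets the curve in up to 3 points.
(b) Checking where it meets the axes: the curve avoids every integer y-axis point in the box; the curve avoids every integer x-axis point in the box.
(c) These observations pin down the coefficients.

x^2*y + x*y^2 - x^2 - 1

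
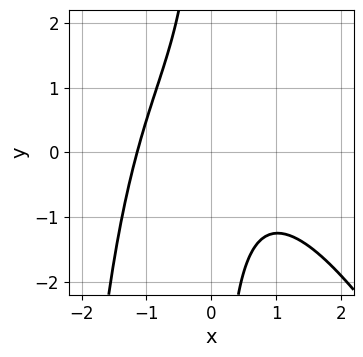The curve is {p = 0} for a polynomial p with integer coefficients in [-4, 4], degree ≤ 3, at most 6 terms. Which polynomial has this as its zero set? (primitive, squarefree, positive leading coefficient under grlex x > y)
1. Degree: the shape is more complex than any degree-2 curve, so deg p = 3.
2. From the axis intercepts and sections: no y-intercept at any integer in the box.
3. Assembling these constraints gives the stated polynomial.

2*x^3 + x^2*y + 3*x*y + 3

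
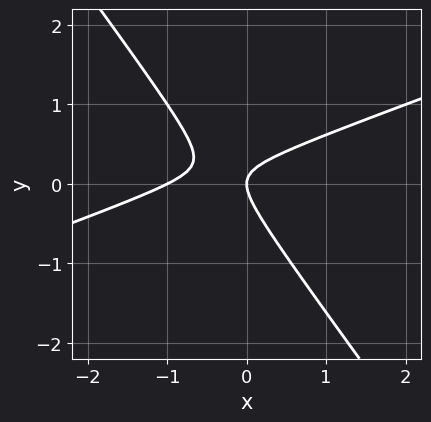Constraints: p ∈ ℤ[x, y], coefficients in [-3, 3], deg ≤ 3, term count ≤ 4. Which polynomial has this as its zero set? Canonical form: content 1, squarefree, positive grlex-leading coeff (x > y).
(a) The degree is 2 — no degree-1 curve has this shape.
(b) From the axis intercepts and sections: it meets the y-axis at y = 0 (among the integer gridlines); among the integer gridlines, it crosses the x-axis at x ∈ {-1, 0}.
(c) Putting this together gives p.

x^2 - 2*x*y - 2*y^2 + x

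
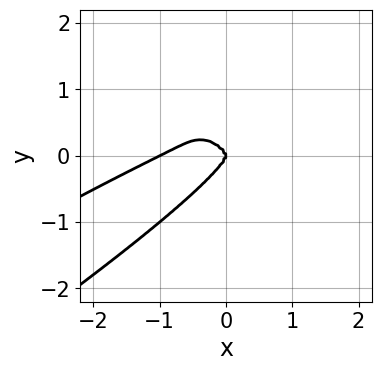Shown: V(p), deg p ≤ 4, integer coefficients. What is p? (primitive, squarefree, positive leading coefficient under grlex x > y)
(a) deg p = 4. No degree-3 curve has this shape.
(b) From the visible intercepts: among the integer gridlines, it crosses the x-axis at x ∈ {-1, 0}; it crosses the y-axis at the gridline y = 0.
(c) Together with the visible shape, these determine p as stated.

x^4 - 2*x^3*y + 2*y^4 + x^3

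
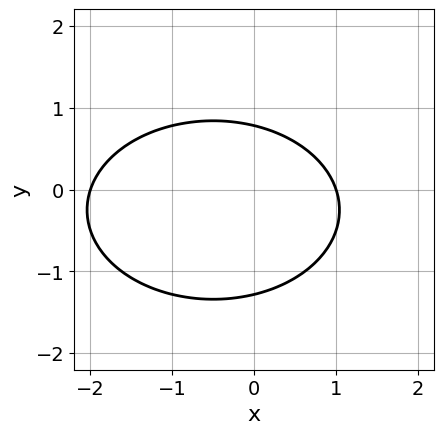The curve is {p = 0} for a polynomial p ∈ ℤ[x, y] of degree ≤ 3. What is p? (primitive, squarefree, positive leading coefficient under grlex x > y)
1. Degree: the shape is more complex than any degree-1 curve, so deg p = 2.
2. Checking where it meets the axes: the x-axis gridline crossings are at x ∈ {-2, 1}.
3. The integer polynomial consistent with all of this is the stated p.

x^2 + 2*y^2 + x + y - 2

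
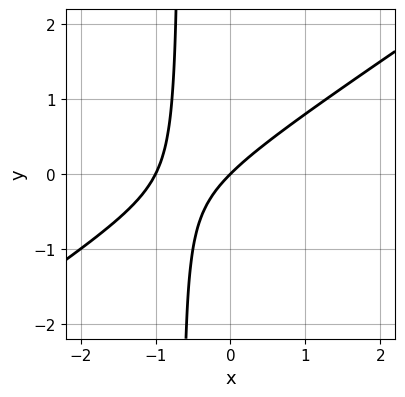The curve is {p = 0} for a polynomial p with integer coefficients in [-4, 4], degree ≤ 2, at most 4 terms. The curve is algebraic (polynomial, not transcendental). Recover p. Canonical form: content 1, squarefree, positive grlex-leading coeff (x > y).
2*x^2 - 3*x*y + 2*x - 2*y

First, deg p = 2. A generic line meets the curve in up to 2 points.
Then, against the integer gridlines: it meets the y-axis at y = 0 (among the integer gridlines); the x-axis gridline crossings are at x ∈ {-1, 0}.
Finally, matching integer coefficients to the picture gives p.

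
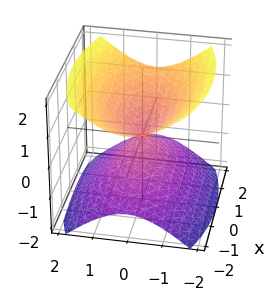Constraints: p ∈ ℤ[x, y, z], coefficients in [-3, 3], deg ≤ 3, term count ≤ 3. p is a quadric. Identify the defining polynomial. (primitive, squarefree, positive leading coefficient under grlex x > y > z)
(a) The picture has 2 separate pieces.
(b) deg p = 2.
(c) Symmetries: the y ↦ −y reflection is a symmetry, so y appears only in even powers; mirror symmetry x ↦ −x ⇒ only even powers of x; it's symmetric under z → −z, forcing even powers of z.
(d) Reading off the gridlines: it meets the y-axis at y = 0 (among the integer gridlines); one z-axis crossing is at z = 0; it meets the x-axis at x = 0 (among the integer gridlines).
(e) Putting this together gives p.

x^2 + 3*y^2 - 3*z^2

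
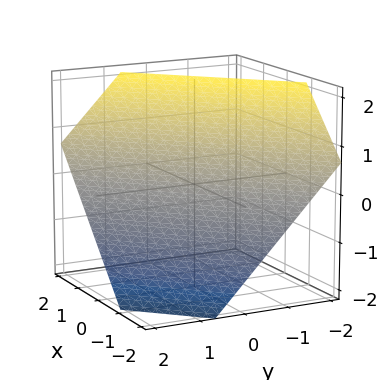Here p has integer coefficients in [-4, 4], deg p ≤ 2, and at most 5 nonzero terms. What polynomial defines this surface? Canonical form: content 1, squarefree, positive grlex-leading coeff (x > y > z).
3*x - 3*y - 3*z + 2

(a) Degree: the surface is flat (a plane), so deg p = 1.
(b) Putting this together gives p.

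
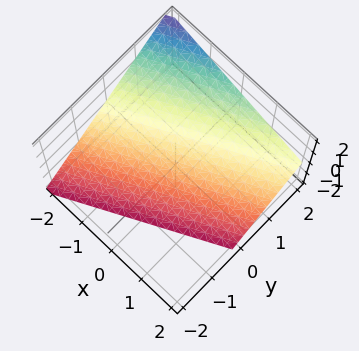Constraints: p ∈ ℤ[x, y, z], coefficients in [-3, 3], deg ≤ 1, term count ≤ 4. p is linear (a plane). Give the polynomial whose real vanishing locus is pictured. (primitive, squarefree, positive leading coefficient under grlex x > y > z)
x - 2*y + 2*z + 2

The degree is 1 — the surface is flat (a plane).
From the visible intercepts: one y-axis crossing is at y = 1; one x-axis crossing is at x = -2; it meets the z-axis at z = -1 (among the integer gridlines).
Together with the visible shape, these determine p as stated.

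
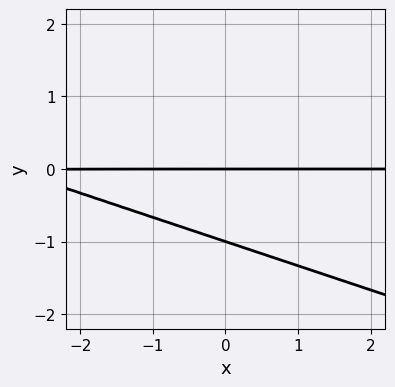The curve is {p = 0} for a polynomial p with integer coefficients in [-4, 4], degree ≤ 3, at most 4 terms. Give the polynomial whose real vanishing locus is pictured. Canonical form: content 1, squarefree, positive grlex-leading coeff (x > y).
x*y + 3*y^2 + 3*y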